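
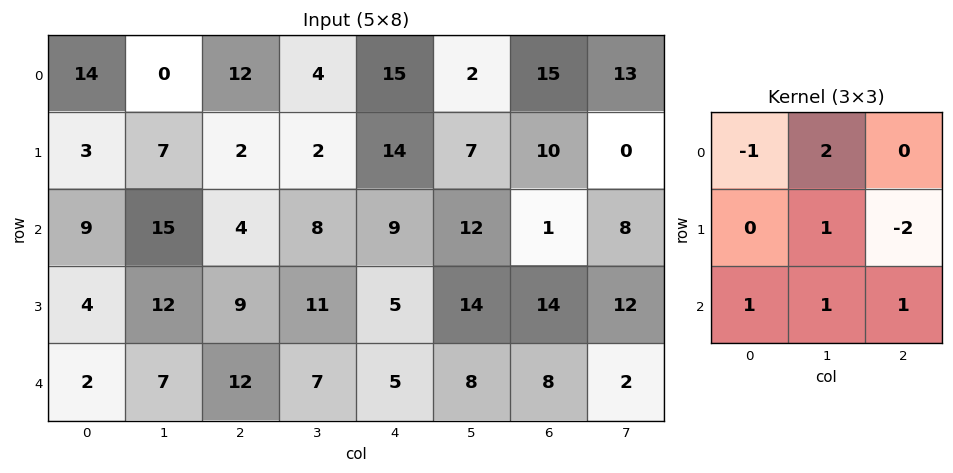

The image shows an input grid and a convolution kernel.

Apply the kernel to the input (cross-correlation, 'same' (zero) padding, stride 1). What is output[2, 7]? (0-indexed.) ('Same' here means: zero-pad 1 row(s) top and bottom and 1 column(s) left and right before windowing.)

The receptive field on the zero-padded input at this output position is [10 0 0 / 1 8 0 / 14 12 0]. Elementwise product with the kernel and sum: 10·-1 + 0·2 + 8·1 + 0·-2 + 14·1 + 12·1 + 0·1.

24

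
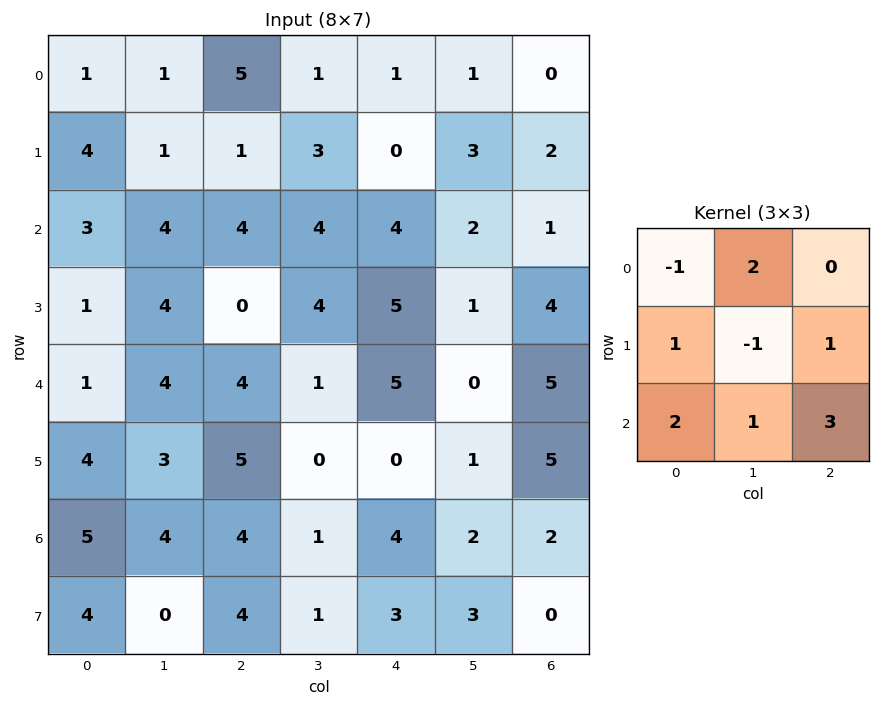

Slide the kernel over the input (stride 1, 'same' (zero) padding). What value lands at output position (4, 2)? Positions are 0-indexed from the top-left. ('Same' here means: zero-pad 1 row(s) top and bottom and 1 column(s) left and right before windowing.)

The receptive field on the zero-padded input at this output position is [4 0 4 / 4 4 1 / 3 5 0]. Elementwise product with the kernel and sum: 4·-1 + 0·2 + 4·1 + 4·-1 + 1·1 + 3·2 + 5·1 + 0·3.

8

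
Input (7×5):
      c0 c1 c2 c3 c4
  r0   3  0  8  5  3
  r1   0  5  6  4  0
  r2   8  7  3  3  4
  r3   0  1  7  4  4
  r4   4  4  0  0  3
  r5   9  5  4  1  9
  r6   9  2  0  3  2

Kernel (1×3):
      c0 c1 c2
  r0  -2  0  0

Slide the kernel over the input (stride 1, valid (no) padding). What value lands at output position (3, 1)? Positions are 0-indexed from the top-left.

The receptive field on the input at this output position is [1 7 4]. Elementwise product with the kernel and sum: 1·-2.

-2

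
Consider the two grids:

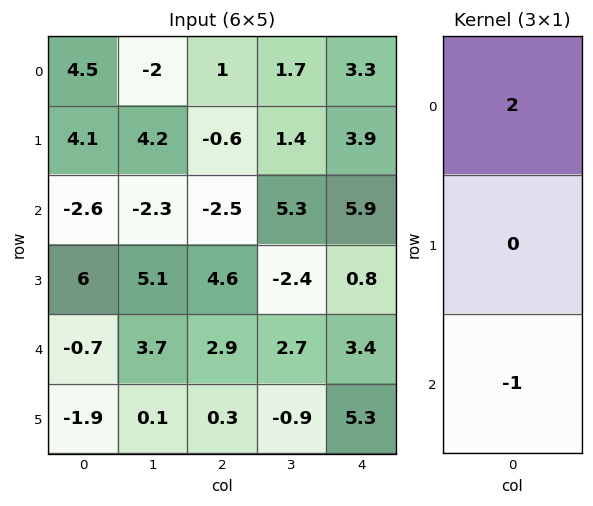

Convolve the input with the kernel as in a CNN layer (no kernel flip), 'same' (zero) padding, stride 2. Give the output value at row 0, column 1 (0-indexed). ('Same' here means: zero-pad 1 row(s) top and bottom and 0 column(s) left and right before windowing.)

The receptive field on the zero-padded input at this output position is [0 / 1 / -0.6]. Elementwise product with the kernel and sum: 0·2 + -0.6·-1.

0.6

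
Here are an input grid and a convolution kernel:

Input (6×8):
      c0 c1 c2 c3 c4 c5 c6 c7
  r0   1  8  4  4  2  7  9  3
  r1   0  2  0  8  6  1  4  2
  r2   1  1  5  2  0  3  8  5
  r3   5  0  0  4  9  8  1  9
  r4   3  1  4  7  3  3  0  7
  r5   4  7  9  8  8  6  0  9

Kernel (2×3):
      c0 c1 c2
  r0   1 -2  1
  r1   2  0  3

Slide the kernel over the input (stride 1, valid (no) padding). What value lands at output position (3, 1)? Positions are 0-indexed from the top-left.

The receptive field on the input at this output position is [0 0 4 / 1 4 7]. Elementwise product with the kernel and sum: 0·1 + 0·-2 + 4·1 + 1·2 + 7·3.

27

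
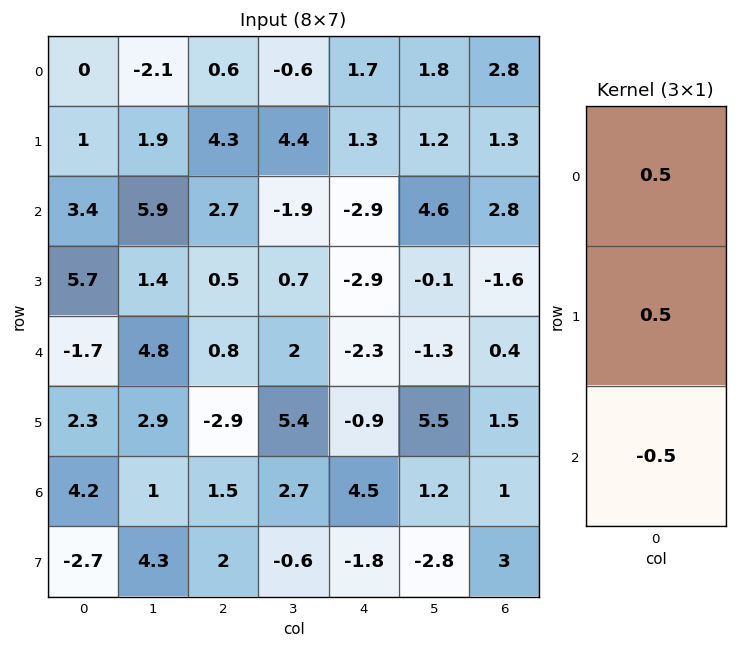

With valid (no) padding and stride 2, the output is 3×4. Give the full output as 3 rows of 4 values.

-1.2 1.1 2.95 0.65
5.4 1.2 -1.75 0.4
-1.8 -1.8 -3.85 0.45

Output[0,0]: The receptive field on the input at this output position is [0 / 1 / 3.4]. Elementwise product with the kernel and sum: 0·0.5 + 1·0.5 + 3.4·-0.5.
Output[0,1]: The receptive field on the input at this output position is [0.6 / 4.3 / 2.7]. Elementwise product with the kernel and sum: 0.6·0.5 + 4.3·0.5 + 2.7·-0.5.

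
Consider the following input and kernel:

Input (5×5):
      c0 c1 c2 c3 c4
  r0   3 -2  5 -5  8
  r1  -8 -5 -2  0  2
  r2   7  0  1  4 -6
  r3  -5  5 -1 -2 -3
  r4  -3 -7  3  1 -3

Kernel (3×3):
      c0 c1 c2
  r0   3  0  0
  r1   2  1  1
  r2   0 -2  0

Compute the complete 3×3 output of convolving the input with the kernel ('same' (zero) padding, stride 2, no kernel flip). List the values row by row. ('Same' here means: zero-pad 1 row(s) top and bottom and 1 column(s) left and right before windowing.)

Output[0,0]: The receptive field on the zero-padded input at this output position is [0 0 0 / 0 3 -2 / 0 -8 -5]. Elementwise product with the kernel and sum: 0·3 + 0·2 + 3·1 + -2·1 + -8·-2.

17 0 -6
17 -8 8
-10 5 -7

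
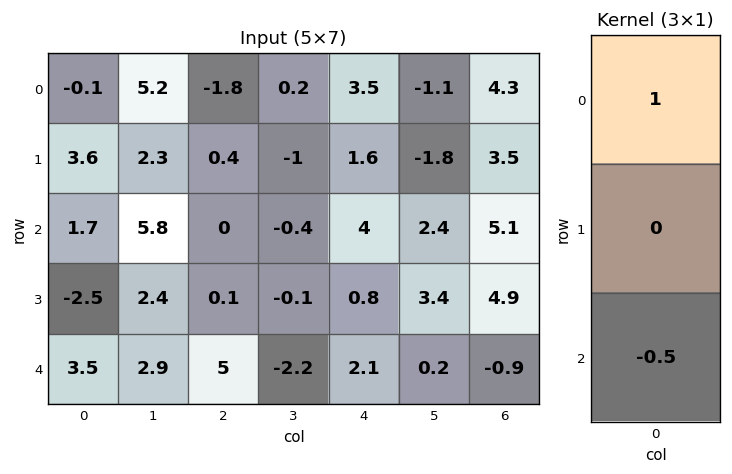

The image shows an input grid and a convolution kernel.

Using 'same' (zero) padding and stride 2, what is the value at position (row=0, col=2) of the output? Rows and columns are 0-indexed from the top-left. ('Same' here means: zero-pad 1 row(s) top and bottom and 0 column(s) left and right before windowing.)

The receptive field on the zero-padded input at this output position is [0 / 3.5 / 1.6]. Elementwise product with the kernel and sum: 0·1 + 1.6·-0.5.

-0.8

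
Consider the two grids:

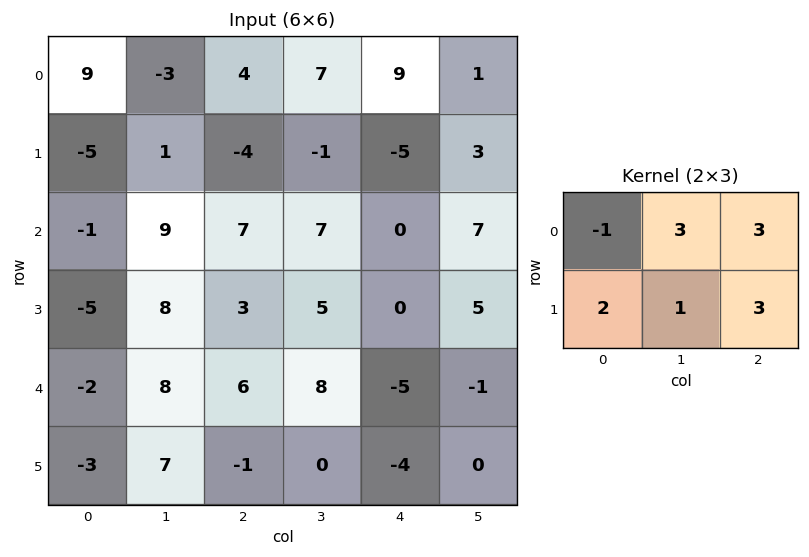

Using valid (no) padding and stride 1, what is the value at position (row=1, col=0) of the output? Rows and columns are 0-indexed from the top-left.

24

The receptive field on the input at this output position is [-5 1 -4 / -1 9 7]. Elementwise product with the kernel and sum: -5·-1 + 1·3 + -4·3 + -1·2 + 9·1 + 7·3.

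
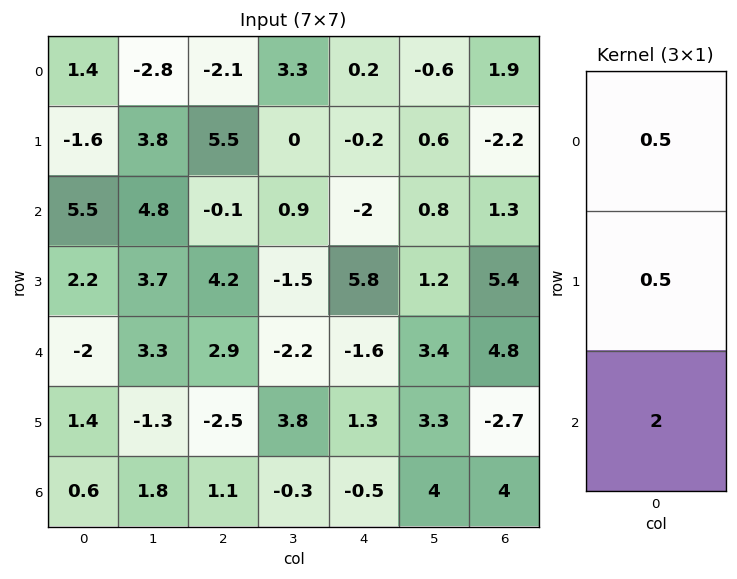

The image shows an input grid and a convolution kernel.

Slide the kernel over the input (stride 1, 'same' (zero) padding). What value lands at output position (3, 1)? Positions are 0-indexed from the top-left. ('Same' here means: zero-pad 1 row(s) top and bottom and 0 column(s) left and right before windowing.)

The receptive field on the zero-padded input at this output position is [4.8 / 3.7 / 3.3]. Elementwise product with the kernel and sum: 4.8·0.5 + 3.7·0.5 + 3.3·2.

10.85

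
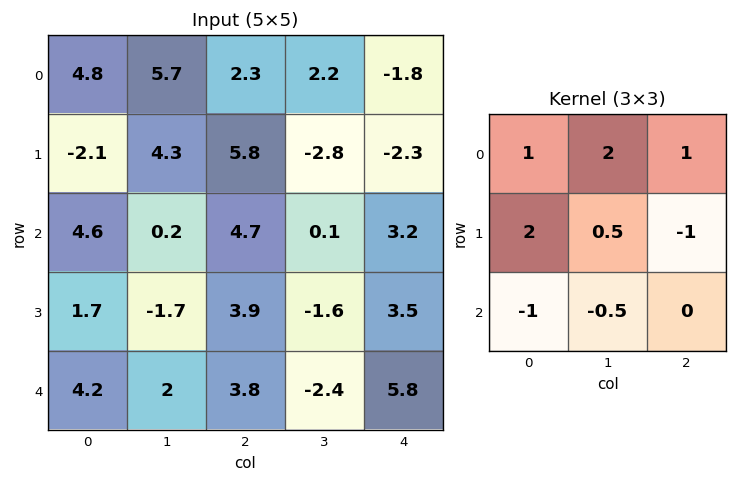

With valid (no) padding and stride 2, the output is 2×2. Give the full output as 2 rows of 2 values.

5.95 12.65
3.15 9

Output[0,0]: The receptive field on the input at this output position is [4.8 5.7 2.3 / -2.1 4.3 5.8 / 4.6 0.2 4.7]. Elementwise product with the kernel and sum: 4.8·1 + 5.7·2 + 2.3·1 + -2.1·2 + 4.3·0.5 + 5.8·-1 + 4.6·-1 + 0.2·-0.5.
Output[0,1]: The receptive field on the input at this output position is [2.3 2.2 -1.8 / 5.8 -2.8 -2.3 / 4.7 0.1 3.2]. Elementwise product with the kernel and sum: 2.3·1 + 2.2·2 + -1.8·1 + 5.8·2 + -2.8·0.5 + -2.3·-1 + 4.7·-1 + 0.1·-0.5.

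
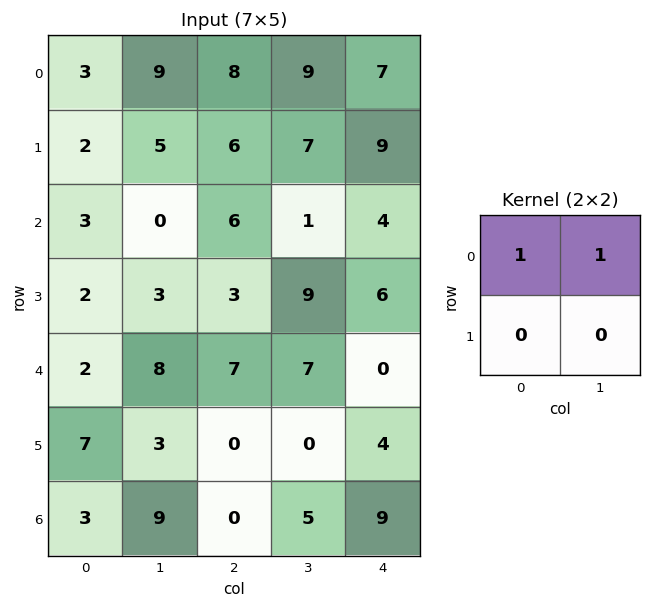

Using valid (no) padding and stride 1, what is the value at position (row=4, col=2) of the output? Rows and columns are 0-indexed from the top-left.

The receptive field on the input at this output position is [7 7 / 0 0]. Elementwise product with the kernel and sum: 7·1 + 7·1.

14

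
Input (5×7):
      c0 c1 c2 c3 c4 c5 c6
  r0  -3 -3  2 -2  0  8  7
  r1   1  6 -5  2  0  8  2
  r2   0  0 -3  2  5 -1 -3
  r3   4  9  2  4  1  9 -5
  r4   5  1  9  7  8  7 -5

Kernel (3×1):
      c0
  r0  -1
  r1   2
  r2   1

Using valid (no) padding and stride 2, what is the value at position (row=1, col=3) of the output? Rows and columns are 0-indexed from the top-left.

The receptive field on the input at this output position is [-3 / -5 / -5]. Elementwise product with the kernel and sum: -3·-1 + -5·2 + -5·1.

-12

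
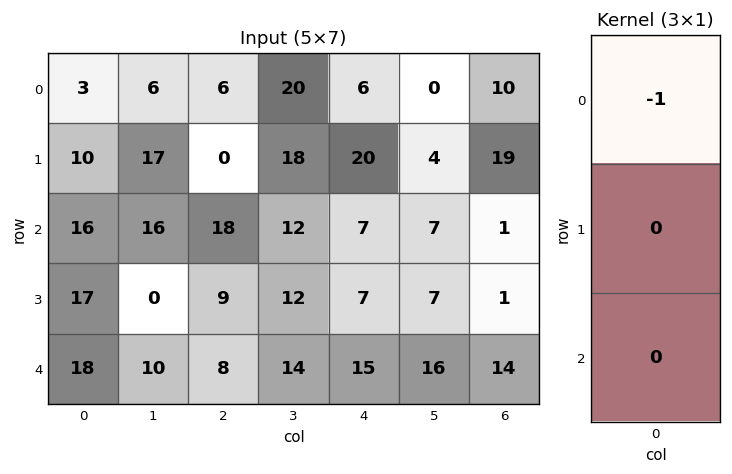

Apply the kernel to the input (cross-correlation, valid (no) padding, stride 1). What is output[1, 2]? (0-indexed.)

The receptive field on the input at this output position is [0 / 18 / 9]. Elementwise product with the kernel and sum: 0·-1.

0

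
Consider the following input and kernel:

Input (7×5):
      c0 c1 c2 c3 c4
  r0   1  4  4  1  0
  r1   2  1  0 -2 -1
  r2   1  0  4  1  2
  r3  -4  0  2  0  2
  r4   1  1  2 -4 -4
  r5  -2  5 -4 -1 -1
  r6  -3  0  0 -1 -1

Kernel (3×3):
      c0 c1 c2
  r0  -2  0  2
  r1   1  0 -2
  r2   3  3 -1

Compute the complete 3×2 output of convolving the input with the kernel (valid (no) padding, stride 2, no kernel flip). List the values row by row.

Output[0,0]: The receptive field on the input at this output position is [1 4 4 / 2 1 0 / 1 0 4]. Elementwise product with the kernel and sum: 1·-2 + 4·2 + 2·1 + 0·-2 + 1·3 + 0·3 + 4·-1.

7 7
2 -8
-1 -16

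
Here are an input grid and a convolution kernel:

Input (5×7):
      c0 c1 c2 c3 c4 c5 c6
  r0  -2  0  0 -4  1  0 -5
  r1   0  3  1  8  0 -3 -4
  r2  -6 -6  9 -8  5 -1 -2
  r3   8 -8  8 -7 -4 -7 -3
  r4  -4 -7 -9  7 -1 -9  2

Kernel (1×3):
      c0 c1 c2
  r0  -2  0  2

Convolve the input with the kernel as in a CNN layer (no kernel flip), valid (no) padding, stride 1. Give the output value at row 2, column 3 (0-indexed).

14

The receptive field on the input at this output position is [-8 5 -1]. Elementwise product with the kernel and sum: -8·-2 + -1·2.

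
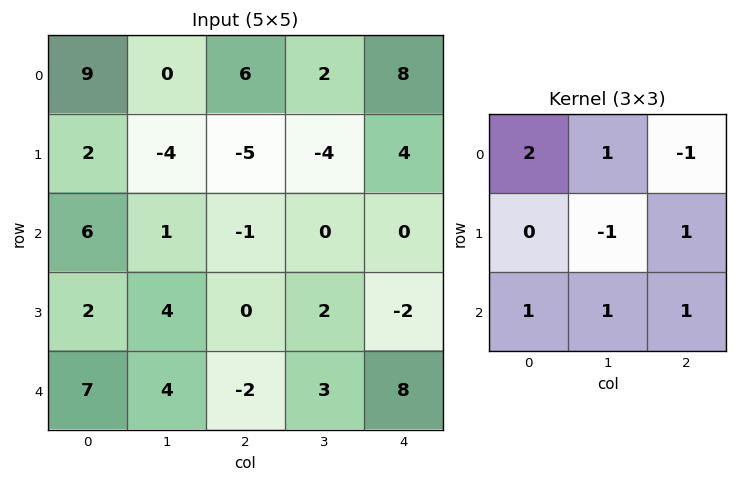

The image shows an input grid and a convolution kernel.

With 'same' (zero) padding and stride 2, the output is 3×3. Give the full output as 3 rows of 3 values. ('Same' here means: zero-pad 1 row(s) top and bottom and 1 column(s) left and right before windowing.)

-11 -17 -8
7 -2 -4
-5 11 -6

Output[0,0]: The receptive field on the zero-padded input at this output position is [0 0 0 / 0 9 0 / 0 2 -4]. Elementwise product with the kernel and sum: 0·2 + 0·1 + 0·-1 + 9·-1 + 0·1 + 0·1 + 2·1 + -4·1.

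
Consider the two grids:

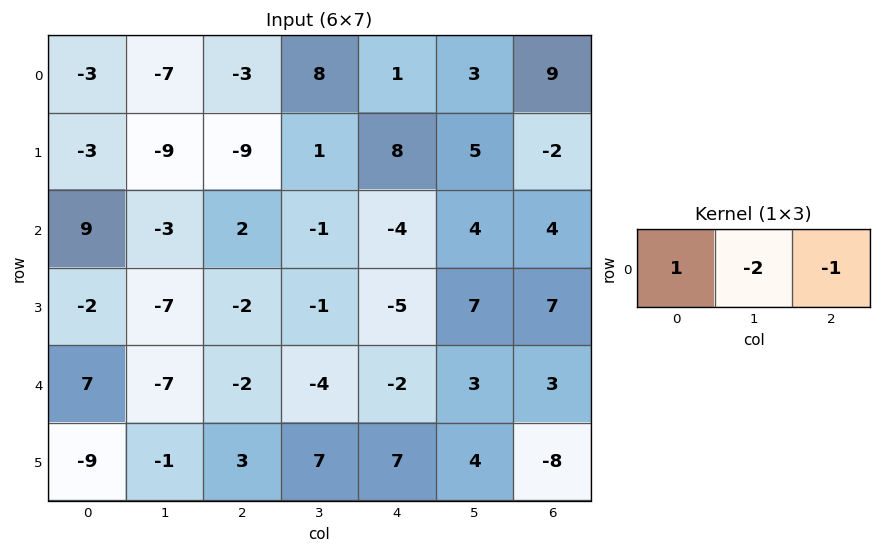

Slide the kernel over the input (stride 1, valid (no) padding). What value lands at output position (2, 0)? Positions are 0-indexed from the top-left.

13

The receptive field on the input at this output position is [9 -3 2]. Elementwise product with the kernel and sum: 9·1 + -3·-2 + 2·-1.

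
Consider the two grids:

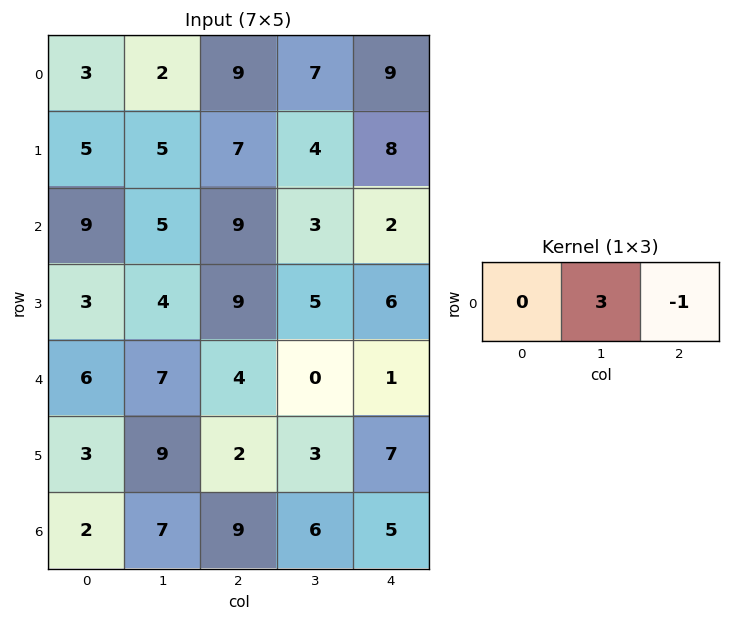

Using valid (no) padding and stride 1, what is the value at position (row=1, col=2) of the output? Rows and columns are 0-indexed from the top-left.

The receptive field on the input at this output position is [7 4 8]. Elementwise product with the kernel and sum: 4·3 + 8·-1.

4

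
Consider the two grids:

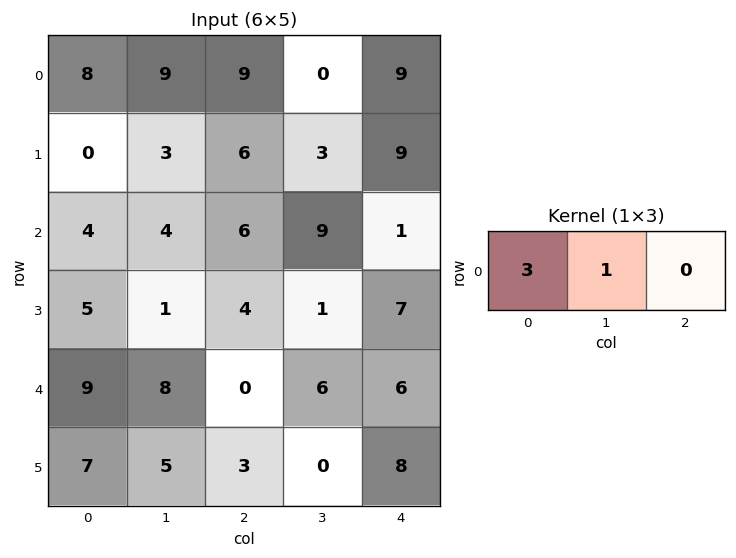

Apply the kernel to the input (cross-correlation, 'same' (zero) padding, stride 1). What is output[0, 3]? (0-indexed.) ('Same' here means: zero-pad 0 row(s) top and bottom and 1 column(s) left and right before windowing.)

The receptive field on the zero-padded input at this output position is [9 0 9]. Elementwise product with the kernel and sum: 9·3 + 0·1.

27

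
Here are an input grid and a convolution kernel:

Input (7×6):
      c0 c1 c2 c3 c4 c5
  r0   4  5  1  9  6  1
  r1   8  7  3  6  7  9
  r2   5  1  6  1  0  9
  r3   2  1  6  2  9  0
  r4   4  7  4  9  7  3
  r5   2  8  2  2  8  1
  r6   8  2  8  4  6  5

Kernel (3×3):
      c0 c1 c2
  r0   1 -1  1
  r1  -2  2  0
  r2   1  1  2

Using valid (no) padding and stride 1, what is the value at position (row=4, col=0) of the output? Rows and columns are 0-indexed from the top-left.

39

The receptive field on the input at this output position is [4 7 4 / 2 8 2 / 8 2 8]. Elementwise product with the kernel and sum: 4·1 + 7·-1 + 4·1 + 2·-2 + 8·2 + 8·1 + 2·1 + 8·2.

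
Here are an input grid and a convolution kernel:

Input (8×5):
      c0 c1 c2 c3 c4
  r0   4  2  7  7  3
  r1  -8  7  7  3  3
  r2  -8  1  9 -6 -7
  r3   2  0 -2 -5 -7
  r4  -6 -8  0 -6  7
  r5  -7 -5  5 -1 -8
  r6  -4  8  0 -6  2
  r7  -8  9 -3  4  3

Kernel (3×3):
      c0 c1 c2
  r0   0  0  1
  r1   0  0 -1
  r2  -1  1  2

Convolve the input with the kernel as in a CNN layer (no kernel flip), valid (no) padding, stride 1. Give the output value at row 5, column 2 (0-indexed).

The receptive field on the input at this output position is [5 -1 -8 / 0 -6 2 / -3 4 3]. Elementwise product with the kernel and sum: -8·1 + 2·-1 + -3·-1 + 4·1 + 3·2.

3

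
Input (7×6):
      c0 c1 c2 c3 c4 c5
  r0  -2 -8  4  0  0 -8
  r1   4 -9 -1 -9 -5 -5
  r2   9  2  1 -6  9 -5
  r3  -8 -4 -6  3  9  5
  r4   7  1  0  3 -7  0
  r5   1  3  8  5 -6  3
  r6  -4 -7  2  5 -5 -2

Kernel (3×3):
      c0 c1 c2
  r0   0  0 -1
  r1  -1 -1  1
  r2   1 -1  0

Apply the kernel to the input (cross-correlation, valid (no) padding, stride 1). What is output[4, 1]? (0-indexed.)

-18

The receptive field on the input at this output position is [1 0 3 / 3 8 5 / -7 2 5]. Elementwise product with the kernel and sum: 3·-1 + 3·-1 + 8·-1 + 5·1 + -7·1 + 2·-1.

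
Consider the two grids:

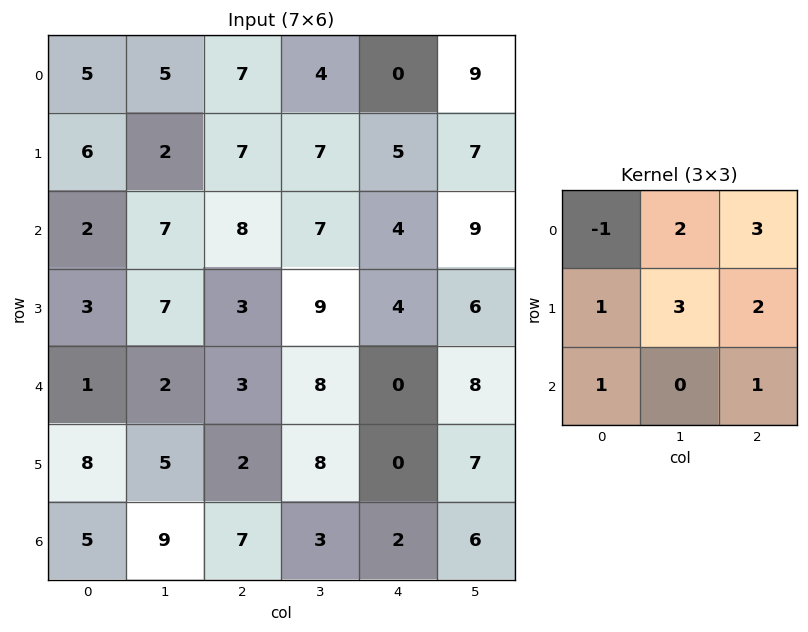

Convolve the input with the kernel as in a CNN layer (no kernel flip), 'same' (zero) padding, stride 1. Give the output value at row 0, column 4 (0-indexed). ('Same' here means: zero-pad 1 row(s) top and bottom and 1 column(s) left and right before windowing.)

The receptive field on the zero-padded input at this output position is [0 0 0 / 4 0 9 / 7 5 7]. Elementwise product with the kernel and sum: 0·-1 + 0·2 + 0·3 + 4·1 + 0·3 + 9·2 + 7·1 + 7·1.

36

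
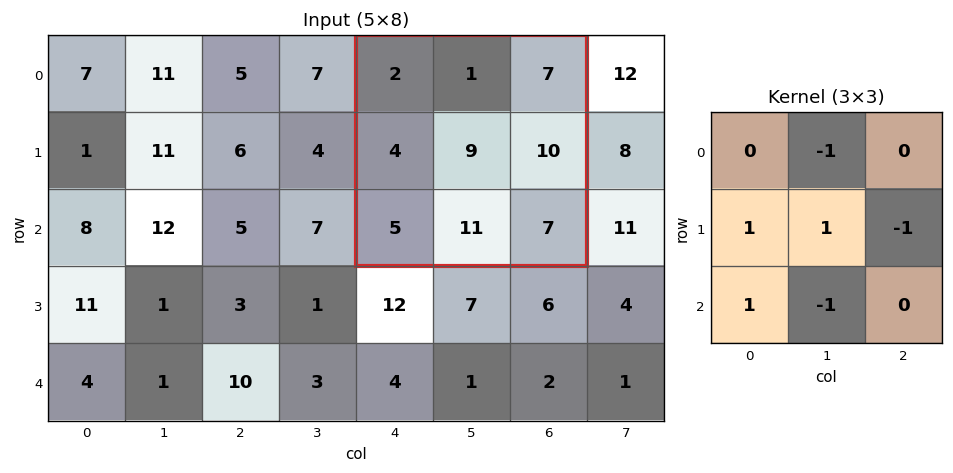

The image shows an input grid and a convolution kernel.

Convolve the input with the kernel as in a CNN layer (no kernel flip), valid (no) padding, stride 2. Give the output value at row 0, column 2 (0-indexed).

-4

The receptive field on the input at this output position is [2 1 7 / 4 9 10 / 5 11 7]. Elementwise product with the kernel and sum: 1·-1 + 4·1 + 9·1 + 10·-1 + 5·1 + 11·-1.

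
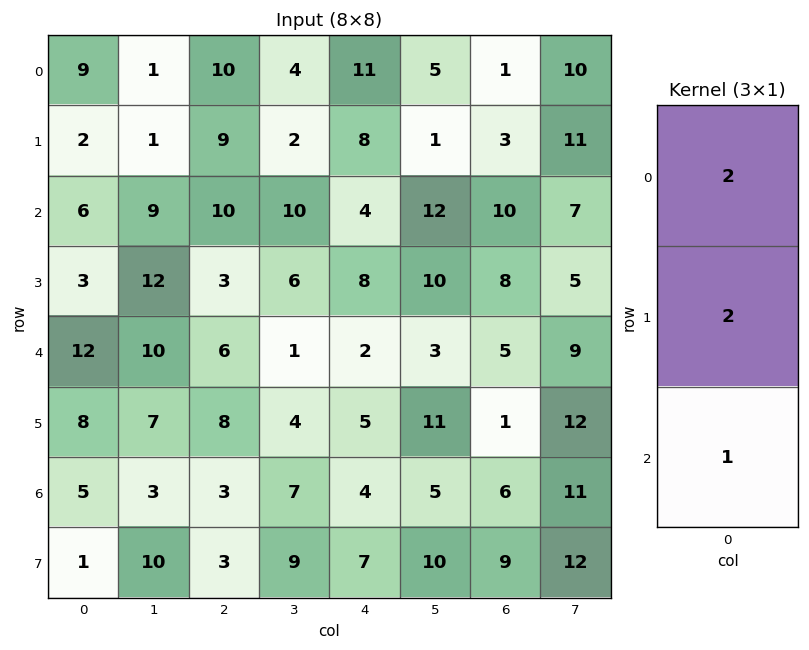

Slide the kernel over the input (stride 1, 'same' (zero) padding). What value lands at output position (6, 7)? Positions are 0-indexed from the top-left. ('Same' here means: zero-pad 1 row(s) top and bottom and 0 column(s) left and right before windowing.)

The receptive field on the zero-padded input at this output position is [12 / 11 / 12]. Elementwise product with the kernel and sum: 12·2 + 11·2 + 12·1.

58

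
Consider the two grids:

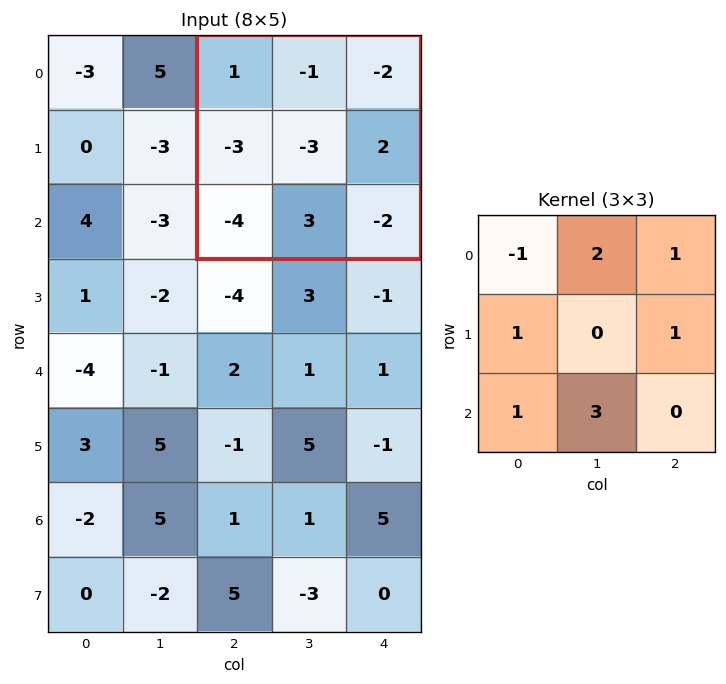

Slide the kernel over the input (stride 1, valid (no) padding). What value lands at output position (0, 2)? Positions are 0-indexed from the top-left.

The receptive field on the input at this output position is [1 -1 -2 / -3 -3 2 / -4 3 -2]. Elementwise product with the kernel and sum: 1·-1 + -1·2 + -2·1 + -3·1 + 2·1 + -4·1 + 3·3.

-1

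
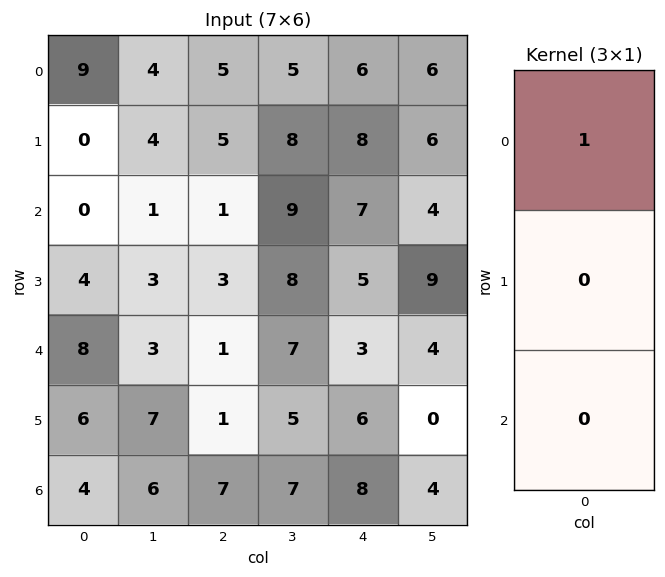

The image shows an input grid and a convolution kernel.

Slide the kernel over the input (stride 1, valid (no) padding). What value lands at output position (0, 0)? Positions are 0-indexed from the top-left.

The receptive field on the input at this output position is [9 / 0 / 0]. Elementwise product with the kernel and sum: 9·1.

9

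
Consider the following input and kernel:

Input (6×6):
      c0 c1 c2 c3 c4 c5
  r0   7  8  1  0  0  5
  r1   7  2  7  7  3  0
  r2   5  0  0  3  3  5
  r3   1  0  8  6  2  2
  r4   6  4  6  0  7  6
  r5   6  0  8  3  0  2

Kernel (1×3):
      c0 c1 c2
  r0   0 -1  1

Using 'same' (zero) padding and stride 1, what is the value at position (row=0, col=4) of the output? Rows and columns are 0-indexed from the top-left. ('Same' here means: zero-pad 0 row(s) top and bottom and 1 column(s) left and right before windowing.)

5

The receptive field on the zero-padded input at this output position is [0 0 5]. Elementwise product with the kernel and sum: 0·-1 + 5·1.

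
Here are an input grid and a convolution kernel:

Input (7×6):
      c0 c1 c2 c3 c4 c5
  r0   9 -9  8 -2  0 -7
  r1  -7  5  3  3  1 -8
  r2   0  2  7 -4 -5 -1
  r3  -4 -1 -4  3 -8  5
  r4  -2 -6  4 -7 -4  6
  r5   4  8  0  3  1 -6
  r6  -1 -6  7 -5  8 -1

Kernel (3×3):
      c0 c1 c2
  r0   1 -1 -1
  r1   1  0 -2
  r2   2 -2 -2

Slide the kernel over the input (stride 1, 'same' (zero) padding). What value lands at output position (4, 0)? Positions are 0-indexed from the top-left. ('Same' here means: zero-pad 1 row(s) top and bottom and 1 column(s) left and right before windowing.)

-7

The receptive field on the zero-padded input at this output position is [0 -4 -1 / 0 -2 -6 / 0 4 8]. Elementwise product with the kernel and sum: 0·1 + -4·-1 + -1·-1 + 0·1 + -6·-2 + 0·2 + 4·-2 + 8·-2.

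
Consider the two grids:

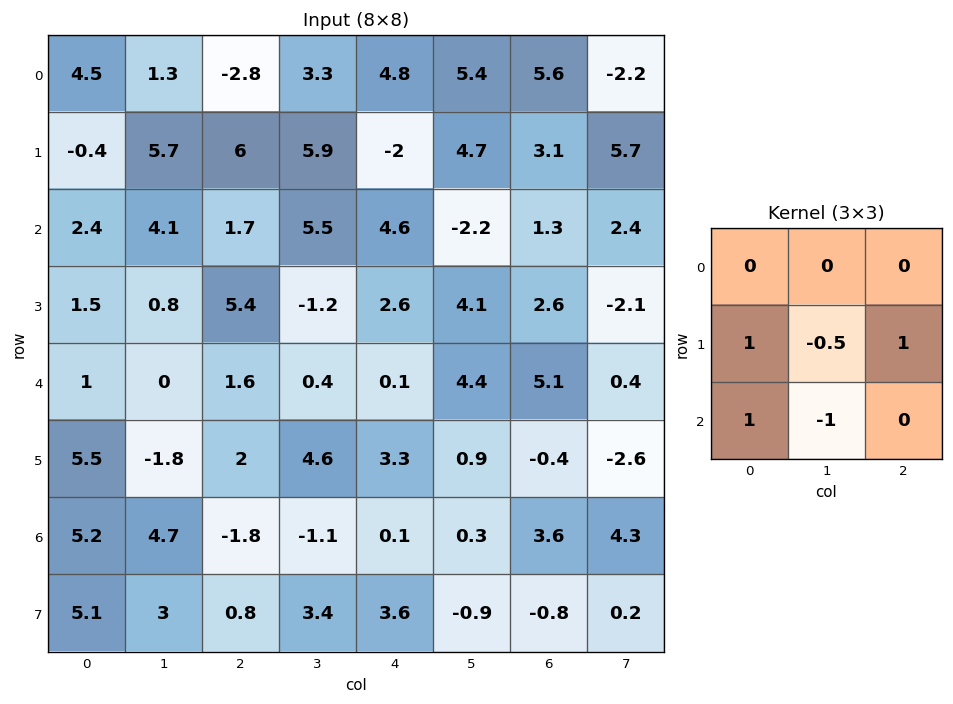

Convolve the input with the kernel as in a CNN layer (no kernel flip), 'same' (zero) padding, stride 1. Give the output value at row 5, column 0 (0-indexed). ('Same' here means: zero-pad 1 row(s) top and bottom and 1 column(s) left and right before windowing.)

The receptive field on the zero-padded input at this output position is [0 1 0 / 0 5.5 -1.8 / 0 5.2 4.7]. Elementwise product with the kernel and sum: 0·1 + 5.5·-0.5 + -1.8·1 + 0·1 + 5.2·-1.

-9.75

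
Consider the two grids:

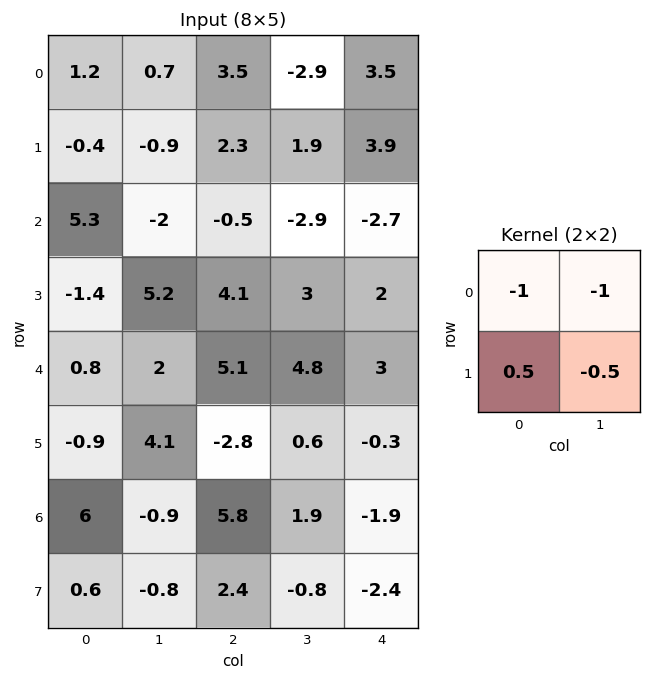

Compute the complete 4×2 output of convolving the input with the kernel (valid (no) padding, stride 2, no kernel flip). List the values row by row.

-1.65 -0.4
-6.6 3.95
-5.3 -11.6
-4.4 -6.1

Output[0,0]: The receptive field on the input at this output position is [1.2 0.7 / -0.4 -0.9]. Elementwise product with the kernel and sum: 1.2·-1 + 0.7·-1 + -0.4·0.5 + -0.9·-0.5.
Output[0,1]: The receptive field on the input at this output position is [3.5 -2.9 / 2.3 1.9]. Elementwise product with the kernel and sum: 3.5·-1 + -2.9·-1 + 2.3·0.5 + 1.9·-0.5.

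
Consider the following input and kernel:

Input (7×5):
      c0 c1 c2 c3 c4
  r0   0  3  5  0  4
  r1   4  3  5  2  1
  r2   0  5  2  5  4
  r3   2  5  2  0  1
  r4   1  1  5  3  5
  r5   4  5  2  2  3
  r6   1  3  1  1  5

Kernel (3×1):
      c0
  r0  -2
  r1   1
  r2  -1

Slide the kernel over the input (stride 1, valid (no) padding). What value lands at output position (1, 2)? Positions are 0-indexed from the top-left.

-10

The receptive field on the input at this output position is [5 / 2 / 2]. Elementwise product with the kernel and sum: 5·-2 + 2·1 + 2·-1.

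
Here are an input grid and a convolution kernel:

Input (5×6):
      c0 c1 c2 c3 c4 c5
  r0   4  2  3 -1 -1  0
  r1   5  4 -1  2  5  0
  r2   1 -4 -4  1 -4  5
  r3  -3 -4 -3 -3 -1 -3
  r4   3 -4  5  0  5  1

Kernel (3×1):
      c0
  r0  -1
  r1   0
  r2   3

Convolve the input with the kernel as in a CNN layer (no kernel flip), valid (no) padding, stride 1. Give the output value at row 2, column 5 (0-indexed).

-2

The receptive field on the input at this output position is [5 / -3 / 1]. Elementwise product with the kernel and sum: 5·-1 + 1·3.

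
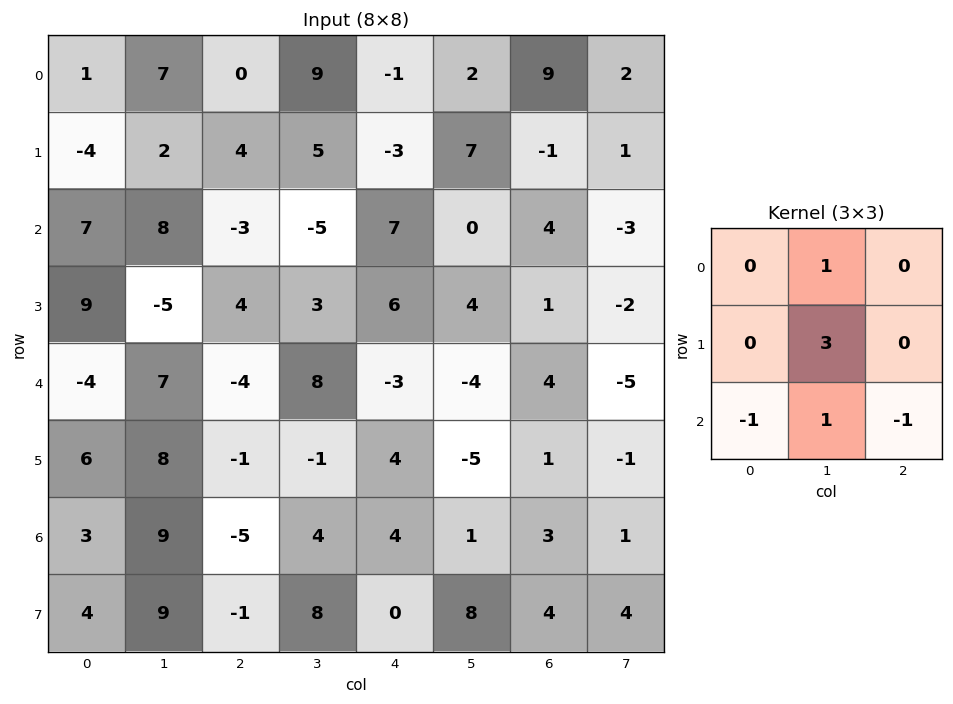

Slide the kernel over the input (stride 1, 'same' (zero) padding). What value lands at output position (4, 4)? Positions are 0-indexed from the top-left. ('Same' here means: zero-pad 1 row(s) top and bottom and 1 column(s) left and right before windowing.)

7

The receptive field on the zero-padded input at this output position is [3 6 4 / 8 -3 -4 / -1 4 -5]. Elementwise product with the kernel and sum: 6·1 + -3·3 + -1·-1 + 4·1 + -5·-1.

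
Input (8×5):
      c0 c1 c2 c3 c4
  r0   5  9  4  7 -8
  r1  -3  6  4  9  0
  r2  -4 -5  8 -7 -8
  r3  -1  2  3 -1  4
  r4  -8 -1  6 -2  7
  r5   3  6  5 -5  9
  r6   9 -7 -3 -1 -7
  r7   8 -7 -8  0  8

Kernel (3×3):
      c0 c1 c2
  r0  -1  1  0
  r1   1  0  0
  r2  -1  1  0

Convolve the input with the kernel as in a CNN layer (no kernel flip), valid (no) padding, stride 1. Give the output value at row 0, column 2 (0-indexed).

The receptive field on the input at this output position is [4 7 -8 / 4 9 0 / 8 -7 -8]. Elementwise product with the kernel and sum: 4·-1 + 7·1 + 4·1 + 8·-1 + -7·1.

-8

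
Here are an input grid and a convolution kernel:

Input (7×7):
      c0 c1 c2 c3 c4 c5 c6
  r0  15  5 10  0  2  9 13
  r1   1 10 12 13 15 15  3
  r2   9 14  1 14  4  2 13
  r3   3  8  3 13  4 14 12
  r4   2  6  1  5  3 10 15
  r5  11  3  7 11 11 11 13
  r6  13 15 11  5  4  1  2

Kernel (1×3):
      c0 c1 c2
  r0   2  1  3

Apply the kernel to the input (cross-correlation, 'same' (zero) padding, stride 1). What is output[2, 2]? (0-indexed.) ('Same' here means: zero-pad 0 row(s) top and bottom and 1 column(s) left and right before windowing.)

71

The receptive field on the zero-padded input at this output position is [14 1 14]. Elementwise product with the kernel and sum: 14·2 + 1·1 + 14·3.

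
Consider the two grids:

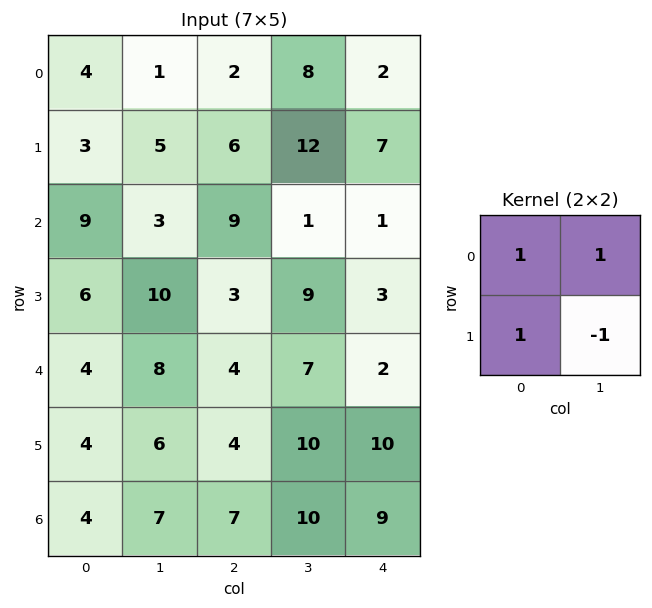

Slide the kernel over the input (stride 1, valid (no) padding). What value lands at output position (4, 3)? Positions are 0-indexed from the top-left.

9

The receptive field on the input at this output position is [7 2 / 10 10]. Elementwise product with the kernel and sum: 7·1 + 2·1 + 10·1 + 10·-1.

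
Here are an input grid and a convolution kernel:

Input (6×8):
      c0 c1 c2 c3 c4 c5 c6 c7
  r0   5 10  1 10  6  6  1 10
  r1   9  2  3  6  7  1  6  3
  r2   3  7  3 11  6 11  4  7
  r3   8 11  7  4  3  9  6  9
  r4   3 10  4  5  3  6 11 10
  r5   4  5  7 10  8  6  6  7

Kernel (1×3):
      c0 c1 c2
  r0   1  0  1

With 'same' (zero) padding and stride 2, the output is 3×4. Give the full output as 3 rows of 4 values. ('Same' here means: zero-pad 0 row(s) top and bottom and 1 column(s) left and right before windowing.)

10 20 16 16
7 18 22 18
10 15 11 16

Output[0,0]: The receptive field on the zero-padded input at this output position is [0 5 10]. Elementwise product with the kernel and sum: 0·1 + 10·1.
Output[0,1]: The receptive field on the zero-padded input at this output position is [10 1 10]. Elementwise product with the kernel and sum: 10·1 + 10·1.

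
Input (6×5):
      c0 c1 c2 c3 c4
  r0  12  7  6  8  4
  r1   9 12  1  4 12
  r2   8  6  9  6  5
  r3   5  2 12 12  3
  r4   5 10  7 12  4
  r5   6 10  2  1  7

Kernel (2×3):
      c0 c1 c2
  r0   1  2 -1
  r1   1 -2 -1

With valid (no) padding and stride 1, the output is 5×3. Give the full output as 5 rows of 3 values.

Output[0,0]: The receptive field on the input at this output position is [12 7 6 / 9 12 1]. Elementwise product with the kernel and sum: 12·1 + 7·2 + 6·-1 + 9·1 + 12·-2 + 1·-1.

4 17 -1
19 -8 -11
0 -16 1
-25 -2 12
2 17 20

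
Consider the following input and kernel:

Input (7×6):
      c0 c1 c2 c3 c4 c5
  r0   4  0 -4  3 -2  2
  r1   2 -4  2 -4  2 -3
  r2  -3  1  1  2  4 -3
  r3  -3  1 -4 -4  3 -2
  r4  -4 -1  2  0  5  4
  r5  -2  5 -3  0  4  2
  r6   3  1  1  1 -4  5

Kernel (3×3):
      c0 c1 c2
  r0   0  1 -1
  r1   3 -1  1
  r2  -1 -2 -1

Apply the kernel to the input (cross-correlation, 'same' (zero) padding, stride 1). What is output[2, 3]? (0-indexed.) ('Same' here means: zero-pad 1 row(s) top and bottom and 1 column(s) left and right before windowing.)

The receptive field on the zero-padded input at this output position is [2 -4 2 / 1 2 4 / -4 -4 3]. Elementwise product with the kernel and sum: -4·1 + 2·-1 + 1·3 + 2·-1 + 4·1 + -4·-1 + -4·-2 + 3·-1.

8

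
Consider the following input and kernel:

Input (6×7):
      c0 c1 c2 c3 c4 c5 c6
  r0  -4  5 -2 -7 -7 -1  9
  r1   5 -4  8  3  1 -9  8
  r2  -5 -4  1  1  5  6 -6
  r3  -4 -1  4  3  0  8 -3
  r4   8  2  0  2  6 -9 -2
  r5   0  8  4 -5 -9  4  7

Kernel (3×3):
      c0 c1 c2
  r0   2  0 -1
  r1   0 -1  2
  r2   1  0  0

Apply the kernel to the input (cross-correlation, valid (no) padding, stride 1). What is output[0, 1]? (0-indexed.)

11

The receptive field on the input at this output position is [5 -2 -7 / -4 8 3 / -4 1 1]. Elementwise product with the kernel and sum: 5·2 + -7·-1 + 8·-1 + 3·2 + -4·1.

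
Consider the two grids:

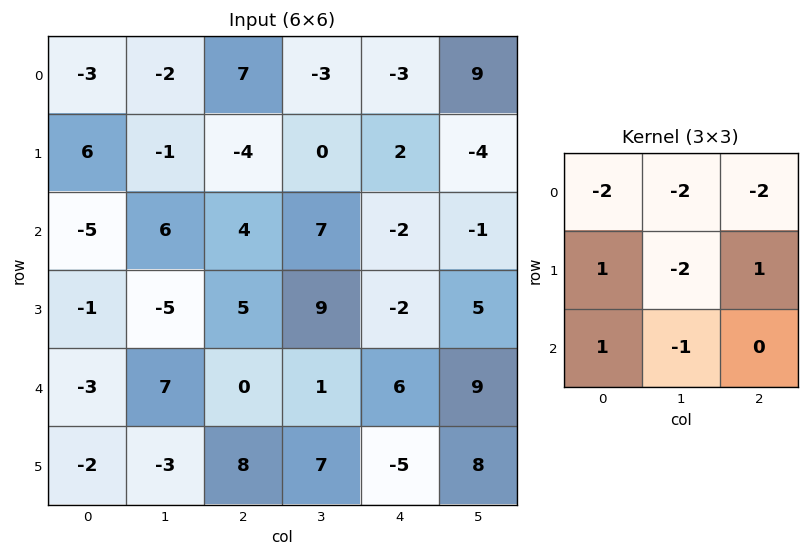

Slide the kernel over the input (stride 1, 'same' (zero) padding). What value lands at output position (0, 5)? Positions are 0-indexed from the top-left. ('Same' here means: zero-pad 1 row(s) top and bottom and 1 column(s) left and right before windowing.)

The receptive field on the zero-padded input at this output position is [0 0 0 / -3 9 0 / 2 -4 0]. Elementwise product with the kernel and sum: 0·-2 + 0·-2 + 0·-2 + -3·1 + 9·-2 + 0·1 + 2·1 + -4·-1.

-15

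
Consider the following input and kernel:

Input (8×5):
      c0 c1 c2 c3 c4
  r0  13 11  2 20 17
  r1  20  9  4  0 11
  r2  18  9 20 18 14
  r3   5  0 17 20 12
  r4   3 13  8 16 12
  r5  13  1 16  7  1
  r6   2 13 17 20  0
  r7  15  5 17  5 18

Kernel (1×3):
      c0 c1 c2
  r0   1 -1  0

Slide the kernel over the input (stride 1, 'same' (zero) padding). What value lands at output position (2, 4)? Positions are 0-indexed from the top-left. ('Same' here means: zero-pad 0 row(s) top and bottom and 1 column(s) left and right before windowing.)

The receptive field on the zero-padded input at this output position is [18 14 0]. Elementwise product with the kernel and sum: 18·1 + 14·-1.

4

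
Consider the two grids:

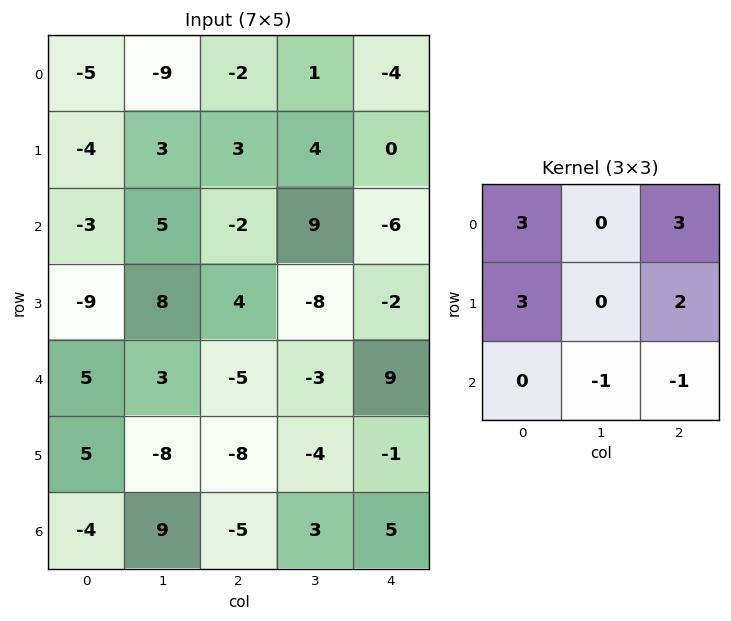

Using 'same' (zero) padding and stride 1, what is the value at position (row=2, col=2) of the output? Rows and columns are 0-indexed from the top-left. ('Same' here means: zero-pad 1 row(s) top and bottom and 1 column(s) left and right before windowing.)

58

The receptive field on the zero-padded input at this output position is [3 3 4 / 5 -2 9 / 8 4 -8]. Elementwise product with the kernel and sum: 3·3 + 4·3 + 5·3 + 9·2 + 4·-1 + -8·-1.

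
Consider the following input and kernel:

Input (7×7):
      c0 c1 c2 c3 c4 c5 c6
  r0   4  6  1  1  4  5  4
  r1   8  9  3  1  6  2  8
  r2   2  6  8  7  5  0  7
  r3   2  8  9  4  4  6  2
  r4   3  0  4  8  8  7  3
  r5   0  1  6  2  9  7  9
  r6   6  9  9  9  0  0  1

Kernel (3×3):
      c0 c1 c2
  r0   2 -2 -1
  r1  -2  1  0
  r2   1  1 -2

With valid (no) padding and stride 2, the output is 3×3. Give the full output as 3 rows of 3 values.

-20 -4 -25
-17 -21 10
0 -8 -14

Output[0,0]: The receptive field on the input at this output position is [4 6 1 / 8 9 3 / 2 6 8]. Elementwise product with the kernel and sum: 4·2 + 6·-2 + 1·-1 + 8·-2 + 9·1 + 2·1 + 6·1 + 8·-2.
Output[0,1]: The receptive field on the input at this output position is [1 1 4 / 3 1 6 / 8 7 5]. Elementwise product with the kernel and sum: 1·2 + 1·-2 + 4·-1 + 3·-2 + 1·1 + 8·1 + 7·1 + 5·-2.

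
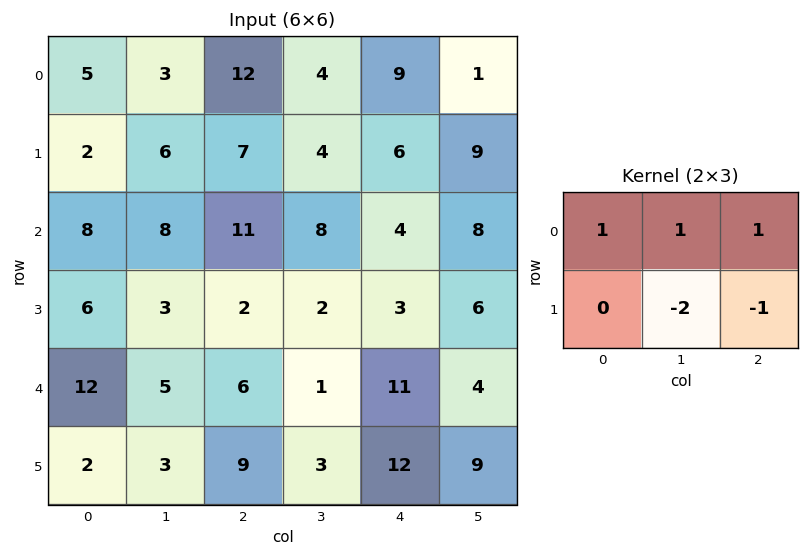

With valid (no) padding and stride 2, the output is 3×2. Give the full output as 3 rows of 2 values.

Output[0,0]: The receptive field on the input at this output position is [5 3 12 / 2 6 7]. Elementwise product with the kernel and sum: 5·1 + 3·1 + 12·1 + 6·-2 + 7·-1.
Output[0,1]: The receptive field on the input at this output position is [12 4 9 / 7 4 6]. Elementwise product with the kernel and sum: 12·1 + 4·1 + 9·1 + 4·-2 + 6·-1.

1 11
19 16
8 0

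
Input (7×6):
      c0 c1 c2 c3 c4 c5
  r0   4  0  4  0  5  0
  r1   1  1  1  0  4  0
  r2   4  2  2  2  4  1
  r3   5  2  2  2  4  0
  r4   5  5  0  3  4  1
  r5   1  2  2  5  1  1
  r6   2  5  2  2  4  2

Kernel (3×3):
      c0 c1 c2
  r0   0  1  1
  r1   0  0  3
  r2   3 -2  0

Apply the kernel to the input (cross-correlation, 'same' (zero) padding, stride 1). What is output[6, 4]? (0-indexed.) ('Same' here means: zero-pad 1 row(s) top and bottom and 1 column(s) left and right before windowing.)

The receptive field on the zero-padded input at this output position is [5 1 1 / 2 4 2 / 0 0 0]. Elementwise product with the kernel and sum: 1·1 + 1·1 + 2·3 + 0·3 + 0·-2.

8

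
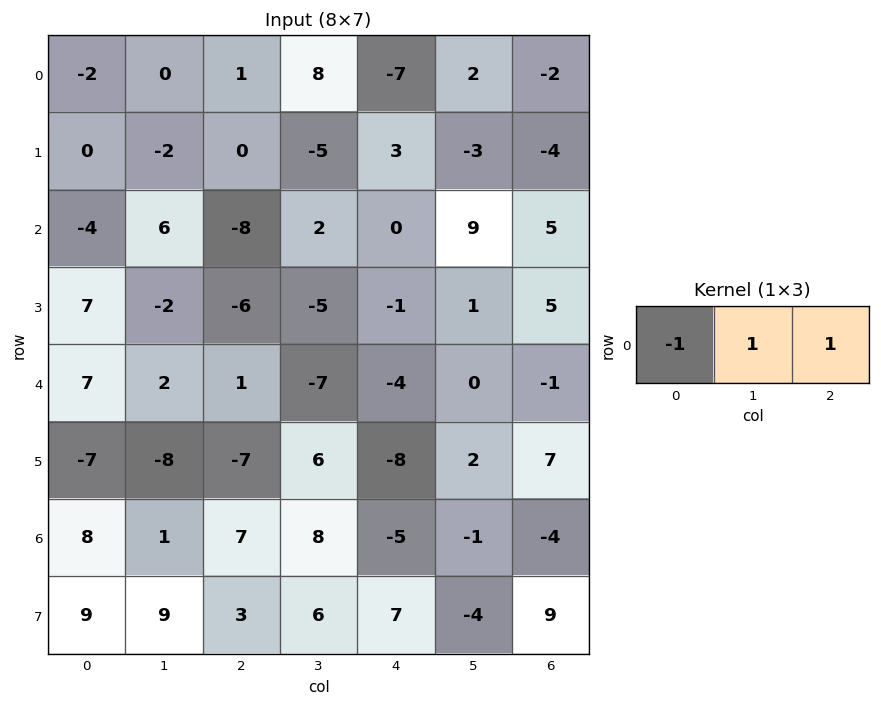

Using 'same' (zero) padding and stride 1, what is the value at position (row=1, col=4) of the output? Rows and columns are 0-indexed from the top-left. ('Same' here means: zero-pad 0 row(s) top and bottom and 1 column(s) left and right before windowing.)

The receptive field on the zero-padded input at this output position is [-5 3 -3]. Elementwise product with the kernel and sum: -5·-1 + 3·1 + -3·1.

5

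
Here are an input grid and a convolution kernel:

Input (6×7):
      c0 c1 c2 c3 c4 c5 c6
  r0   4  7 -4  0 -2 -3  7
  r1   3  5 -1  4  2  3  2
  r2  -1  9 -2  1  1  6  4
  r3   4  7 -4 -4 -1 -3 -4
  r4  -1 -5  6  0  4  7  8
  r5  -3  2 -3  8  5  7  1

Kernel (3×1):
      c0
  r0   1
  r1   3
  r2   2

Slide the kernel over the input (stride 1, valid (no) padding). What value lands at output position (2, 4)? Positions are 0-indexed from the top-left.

The receptive field on the input at this output position is [1 / -1 / 4]. Elementwise product with the kernel and sum: 1·1 + -1·3 + 4·2.

6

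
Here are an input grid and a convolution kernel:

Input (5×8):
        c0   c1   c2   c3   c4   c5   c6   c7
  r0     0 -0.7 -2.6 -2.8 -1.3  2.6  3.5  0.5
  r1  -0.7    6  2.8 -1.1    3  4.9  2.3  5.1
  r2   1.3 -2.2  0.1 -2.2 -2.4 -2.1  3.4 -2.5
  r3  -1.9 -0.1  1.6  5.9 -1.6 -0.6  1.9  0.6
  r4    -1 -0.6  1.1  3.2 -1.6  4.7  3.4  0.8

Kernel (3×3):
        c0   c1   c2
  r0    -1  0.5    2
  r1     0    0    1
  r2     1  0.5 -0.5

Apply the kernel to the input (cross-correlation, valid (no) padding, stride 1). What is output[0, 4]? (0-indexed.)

The receptive field on the input at this output position is [-1.3 2.6 3.5 / 3 4.9 2.3 / -2.4 -2.1 3.4]. Elementwise product with the kernel and sum: -1.3·-1 + 2.6·0.5 + 3.5·2 + 2.3·1 + -2.4·1 + -2.1·0.5 + 3.4·-0.5.

6.75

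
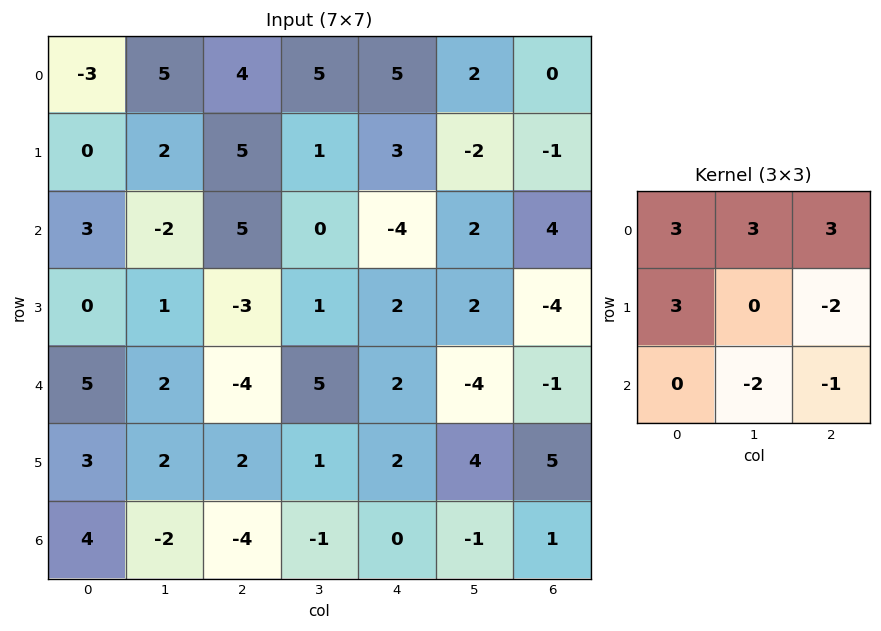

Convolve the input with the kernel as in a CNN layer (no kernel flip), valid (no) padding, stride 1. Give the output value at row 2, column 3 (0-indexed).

-7

The receptive field on the input at this output position is [0 -4 2 / 1 2 2 / 5 2 -4]. Elementwise product with the kernel and sum: 0·3 + -4·3 + 2·3 + 1·3 + 2·-2 + 2·-2 + -4·-1.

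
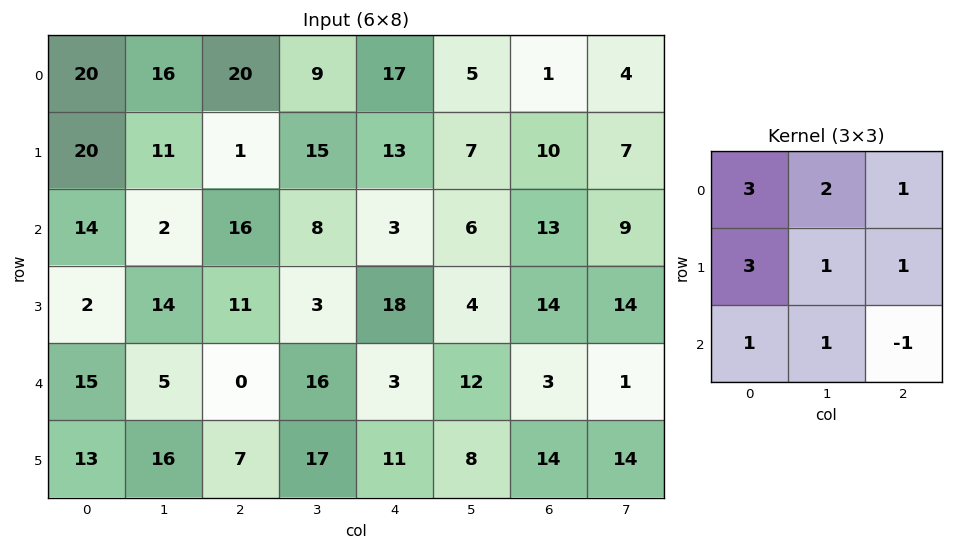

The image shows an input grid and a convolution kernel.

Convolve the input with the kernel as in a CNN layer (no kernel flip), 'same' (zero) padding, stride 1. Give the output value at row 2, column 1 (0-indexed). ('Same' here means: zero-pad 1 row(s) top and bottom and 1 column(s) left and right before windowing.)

The receptive field on the zero-padded input at this output position is [20 11 1 / 14 2 16 / 2 14 11]. Elementwise product with the kernel and sum: 20·3 + 11·2 + 1·1 + 14·3 + 2·1 + 16·1 + 2·1 + 14·1 + 11·-1.

148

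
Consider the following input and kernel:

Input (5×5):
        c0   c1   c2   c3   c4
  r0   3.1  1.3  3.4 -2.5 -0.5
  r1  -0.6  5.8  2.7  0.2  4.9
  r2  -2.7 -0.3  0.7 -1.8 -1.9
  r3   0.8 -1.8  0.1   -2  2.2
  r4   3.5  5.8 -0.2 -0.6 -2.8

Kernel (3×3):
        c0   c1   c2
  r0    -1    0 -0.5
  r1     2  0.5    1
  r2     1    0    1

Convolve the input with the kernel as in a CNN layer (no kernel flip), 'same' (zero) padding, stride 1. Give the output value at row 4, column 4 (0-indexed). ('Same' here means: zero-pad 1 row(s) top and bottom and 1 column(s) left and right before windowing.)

-0.6

The receptive field on the zero-padded input at this output position is [-2 2.2 0 / -0.6 -2.8 0 / 0 0 0]. Elementwise product with the kernel and sum: -2·-1 + 0·-0.5 + -0.6·2 + -2.8·0.5 + 0·1 + 0·1 + 0·1.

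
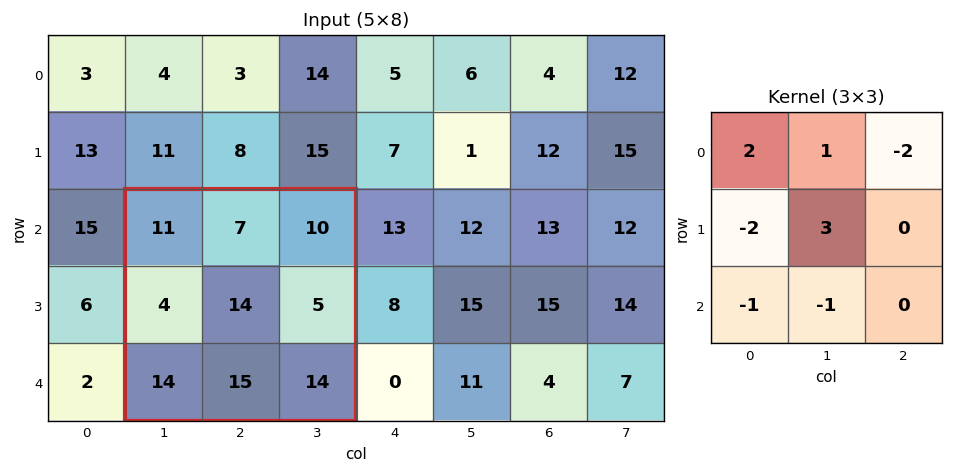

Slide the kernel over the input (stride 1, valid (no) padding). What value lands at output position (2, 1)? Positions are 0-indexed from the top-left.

The receptive field on the input at this output position is [11 7 10 / 4 14 5 / 14 15 14]. Elementwise product with the kernel and sum: 11·2 + 7·1 + 10·-2 + 4·-2 + 14·3 + 14·-1 + 15·-1.

14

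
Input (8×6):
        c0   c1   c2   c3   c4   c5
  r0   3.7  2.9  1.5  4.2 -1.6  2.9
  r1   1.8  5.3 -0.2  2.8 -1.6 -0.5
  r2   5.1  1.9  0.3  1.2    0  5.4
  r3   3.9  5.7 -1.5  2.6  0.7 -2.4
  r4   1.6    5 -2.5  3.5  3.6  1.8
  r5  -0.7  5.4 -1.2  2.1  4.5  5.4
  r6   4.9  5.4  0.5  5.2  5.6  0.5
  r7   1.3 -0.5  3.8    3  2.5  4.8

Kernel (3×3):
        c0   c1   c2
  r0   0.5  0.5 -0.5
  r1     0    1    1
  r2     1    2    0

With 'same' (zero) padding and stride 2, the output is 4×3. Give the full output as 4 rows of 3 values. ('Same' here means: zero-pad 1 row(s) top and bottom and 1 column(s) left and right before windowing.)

10.2 10.6 0.9
13.05 5.35 10.25
4.3 4.8 19.35
9.85 13.85 14.7

Output[0,0]: The receptive field on the zero-padded input at this output position is [0 0 0 / 0 3.7 2.9 / 0 1.8 5.3]. Elementwise product with the kernel and sum: 0·0.5 + 0·0.5 + 0·-0.5 + 3.7·1 + 2.9·1 + 0·1 + 1.8·2.
Output[0,1]: The receptive field on the zero-padded input at this output position is [0 0 0 / 2.9 1.5 4.2 / 5.3 -0.2 2.8]. Elementwise product with the kernel and sum: 0·0.5 + 0·0.5 + 0·-0.5 + 1.5·1 + 4.2·1 + 5.3·1 + -0.2·2.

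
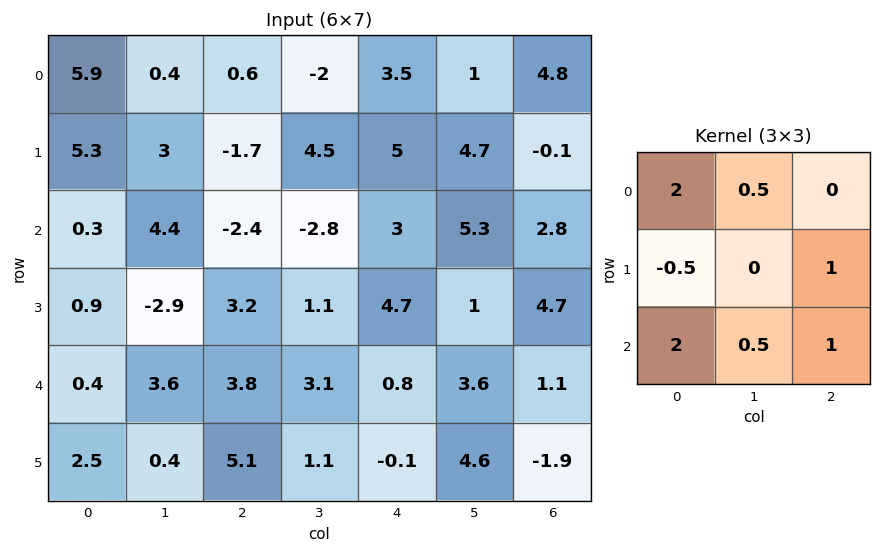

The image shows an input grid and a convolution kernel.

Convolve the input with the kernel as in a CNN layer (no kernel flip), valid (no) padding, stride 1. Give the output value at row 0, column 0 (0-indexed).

The receptive field on the input at this output position is [5.9 0.4 0.6 / 5.3 3 -1.7 / 0.3 4.4 -2.4]. Elementwise product with the kernel and sum: 5.9·2 + 0.4·0.5 + 5.3·-0.5 + -1.7·1 + 0.3·2 + 4.4·0.5 + -2.4·1.

8.05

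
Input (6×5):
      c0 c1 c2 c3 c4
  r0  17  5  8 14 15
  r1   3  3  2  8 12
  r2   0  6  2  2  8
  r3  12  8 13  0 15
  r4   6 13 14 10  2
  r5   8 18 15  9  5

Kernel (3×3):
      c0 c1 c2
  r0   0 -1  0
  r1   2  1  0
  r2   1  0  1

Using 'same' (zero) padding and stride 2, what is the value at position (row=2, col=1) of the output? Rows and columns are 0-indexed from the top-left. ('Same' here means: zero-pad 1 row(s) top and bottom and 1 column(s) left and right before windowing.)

The receptive field on the zero-padded input at this output position is [8 13 0 / 13 14 10 / 18 15 9]. Elementwise product with the kernel and sum: 13·-1 + 13·2 + 14·1 + 18·1 + 9·1.

54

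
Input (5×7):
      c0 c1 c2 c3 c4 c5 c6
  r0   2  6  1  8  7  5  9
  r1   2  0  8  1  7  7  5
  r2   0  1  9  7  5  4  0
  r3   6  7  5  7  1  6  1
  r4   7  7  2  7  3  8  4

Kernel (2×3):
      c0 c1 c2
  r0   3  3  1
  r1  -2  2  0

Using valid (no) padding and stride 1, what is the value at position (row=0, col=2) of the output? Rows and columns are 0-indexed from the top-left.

20

The receptive field on the input at this output position is [1 8 7 / 8 1 7]. Elementwise product with the kernel and sum: 1·3 + 8·3 + 7·1 + 8·-2 + 1·2.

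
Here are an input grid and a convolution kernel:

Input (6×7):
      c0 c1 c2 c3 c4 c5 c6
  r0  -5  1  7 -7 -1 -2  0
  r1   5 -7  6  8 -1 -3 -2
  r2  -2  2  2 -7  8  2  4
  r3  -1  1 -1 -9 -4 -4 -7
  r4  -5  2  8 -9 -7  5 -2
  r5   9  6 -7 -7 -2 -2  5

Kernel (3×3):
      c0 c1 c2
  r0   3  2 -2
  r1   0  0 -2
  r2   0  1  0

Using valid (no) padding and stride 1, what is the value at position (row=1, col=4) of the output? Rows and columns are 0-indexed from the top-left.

The receptive field on the input at this output position is [-1 -3 -2 / 8 2 4 / -4 -4 -7]. Elementwise product with the kernel and sum: -1·3 + -3·2 + -2·-2 + 4·-2 + -4·1.

-17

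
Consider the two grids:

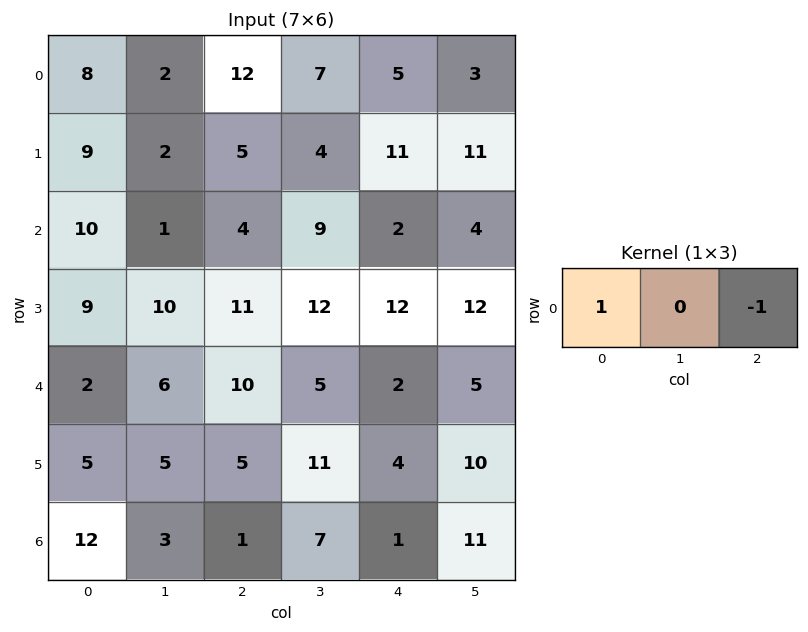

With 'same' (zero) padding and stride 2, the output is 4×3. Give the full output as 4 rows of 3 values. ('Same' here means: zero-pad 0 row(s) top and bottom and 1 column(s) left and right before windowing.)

-2 -5 4
-1 -8 5
-6 1 0
-3 -4 -4

Output[0,0]: The receptive field on the zero-padded input at this output position is [0 8 2]. Elementwise product with the kernel and sum: 0·1 + 2·-1.
Output[0,1]: The receptive field on the zero-padded input at this output position is [2 12 7]. Elementwise product with the kernel and sum: 2·1 + 7·-1.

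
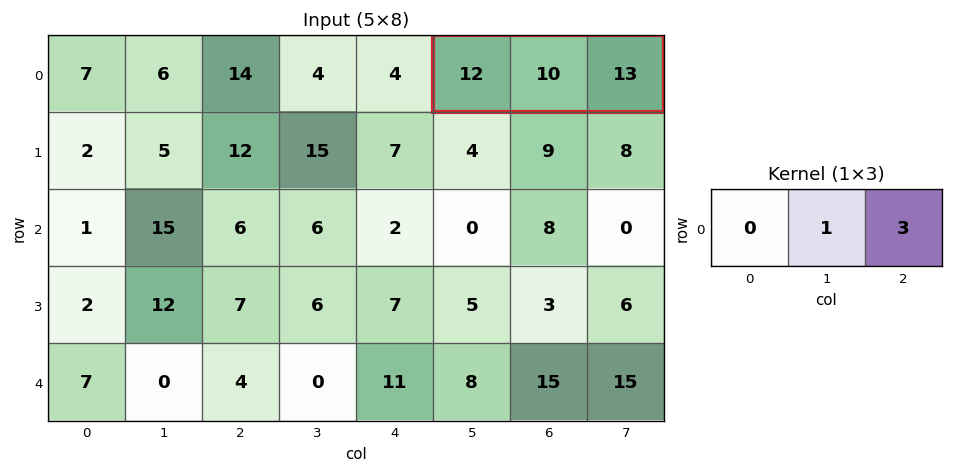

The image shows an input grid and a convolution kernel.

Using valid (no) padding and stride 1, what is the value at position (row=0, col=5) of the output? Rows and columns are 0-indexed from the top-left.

The receptive field on the input at this output position is [12 10 13]. Elementwise product with the kernel and sum: 10·1 + 13·3.

49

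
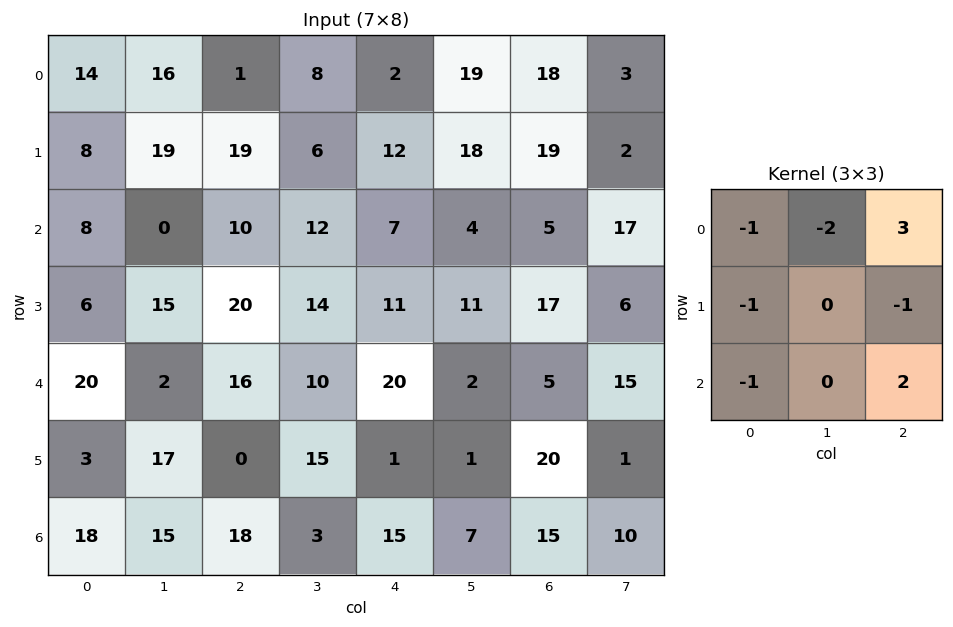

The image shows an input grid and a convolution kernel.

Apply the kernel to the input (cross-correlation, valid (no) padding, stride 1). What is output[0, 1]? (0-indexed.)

The receptive field on the input at this output position is [16 1 8 / 19 19 6 / 0 10 12]. Elementwise product with the kernel and sum: 16·-1 + 1·-2 + 8·3 + 19·-1 + 6·-1 + 0·-1 + 12·2.

5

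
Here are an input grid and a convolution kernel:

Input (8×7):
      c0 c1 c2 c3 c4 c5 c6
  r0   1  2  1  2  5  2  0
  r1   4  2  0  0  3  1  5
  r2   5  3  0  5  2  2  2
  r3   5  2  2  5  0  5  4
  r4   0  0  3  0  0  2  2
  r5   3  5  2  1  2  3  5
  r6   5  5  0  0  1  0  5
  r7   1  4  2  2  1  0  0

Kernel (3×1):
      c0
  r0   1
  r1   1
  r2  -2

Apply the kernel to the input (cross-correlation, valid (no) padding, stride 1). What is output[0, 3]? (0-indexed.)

-8

The receptive field on the input at this output position is [2 / 0 / 5]. Elementwise product with the kernel and sum: 2·1 + 0·1 + 5·-2.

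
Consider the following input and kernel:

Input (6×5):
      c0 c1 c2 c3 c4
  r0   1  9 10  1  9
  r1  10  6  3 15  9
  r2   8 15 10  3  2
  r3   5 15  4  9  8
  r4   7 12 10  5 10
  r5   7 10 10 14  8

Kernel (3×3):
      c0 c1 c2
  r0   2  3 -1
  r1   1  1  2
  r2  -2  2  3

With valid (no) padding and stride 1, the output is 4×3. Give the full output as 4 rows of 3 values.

Output[0,0]: The receptive field on the input at this output position is [1 9 10 / 10 6 3 / 8 15 10]. Elementwise product with the kernel and sum: 1·2 + 9·3 + 10·-1 + 10·1 + 6·1 + 3·2 + 8·-2 + 15·2 + 10·3.

85 85 42
110 42 93
119 105 76
126 107 94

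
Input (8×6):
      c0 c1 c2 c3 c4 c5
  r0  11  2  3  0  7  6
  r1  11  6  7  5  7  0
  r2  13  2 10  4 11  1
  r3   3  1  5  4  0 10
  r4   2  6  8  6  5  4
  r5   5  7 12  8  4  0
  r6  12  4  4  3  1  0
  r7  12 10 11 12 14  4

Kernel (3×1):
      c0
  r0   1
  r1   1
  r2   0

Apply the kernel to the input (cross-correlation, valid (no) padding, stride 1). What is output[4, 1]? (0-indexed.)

13

The receptive field on the input at this output position is [6 / 7 / 4]. Elementwise product with the kernel and sum: 6·1 + 7·1.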